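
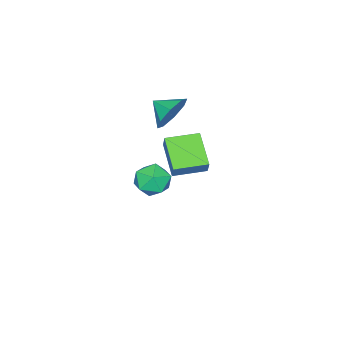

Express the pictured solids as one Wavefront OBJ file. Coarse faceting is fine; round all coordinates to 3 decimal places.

v -2.159 -2.858 -3.603
v -1.296 -2.594 -3.227
v -2.084 -4.226 -2.813
v -1.221 -3.962 -2.437
v -2.037 -3.498 -2.162
v -2.083 -2.653 -2.65
v -1.297 -4.167 -3.39
v -1.343 -3.322 -3.878
v -0.763 -3.403 -3.095
v -1.221 -2.99 -2.336
v -2.159 -3.83 -3.704
v -2.617 -3.417 -2.945
v -2.401 -2.839 1.327
v -1.806 -2.481 2.075
v -2.319 -3.861 1.753
v -2.564 -2.463 2.262
v -3.226 -2.666 1.901
v -3.405 -2.97 1.205
v -2.995 -3.197 0.58
v -2.238 -3.215 0.393
v -1.575 -3.012 0.753
v -1.396 -2.708 1.45
v 1.145 -0.541 2.503
v 1.423 -0.248 3.228
v -0.008 0.401 2.566
v 0.271 0.694 3.291
v 2.069 0.646 1.669
v 2.348 0.939 2.394
v 0.917 1.588 1.732
v 1.195 1.881 2.457
f 1 12 6
f 1 6 2
f 1 2 8
f 1 8 11
f 1 11 12
f 2 6 10
f 6 12 5
f 12 11 3
f 11 8 7
f 8 2 9
f 4 10 5
f 4 5 3
f 4 3 7
f 4 7 9
f 4 9 10
f 5 10 6
f 3 5 12
f 7 3 11
f 9 7 8
f 10 9 2
f 14 13 16
f 14 16 15
f 16 13 17
f 16 17 15
f 17 13 18
f 17 18 15
f 18 13 19
f 18 19 15
f 19 13 20
f 19 20 15
f 20 13 21
f 20 21 15
f 21 13 22
f 21 22 15
f 22 13 14
f 22 14 15
f 24 26 23
f 27 24 23
f 23 26 25
f 25 27 23
f 24 30 26
f 28 24 27
f 28 30 24
f 26 30 25
f 29 27 25
f 25 30 29
f 29 28 27
f 30 28 29



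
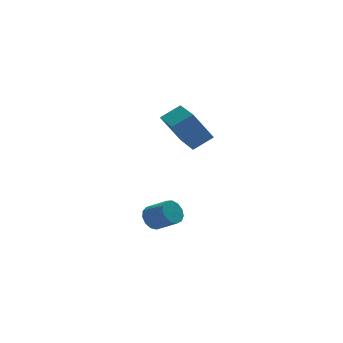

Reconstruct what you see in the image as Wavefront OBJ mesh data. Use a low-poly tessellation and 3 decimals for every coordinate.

v 3.58 1.374 0.791
v 2.569 1.481 2.396
v 3.572 3.27 0.661
v 2.562 3.376 2.266
v 4.638 1.424 1.454
v 3.628 1.53 3.059
v 4.631 3.319 1.324
v 3.62 3.426 2.929
v 0.19 -3.045 -1.203
v 0.541 -3.212 -1.773
v 1.241 -4.021 -1.107
v 0.89 -3.855 -0.537
v 0.731 -2.914 -1.611
v 1.431 -3.723 -0.945
v 0.749 -2.658 -1.319
v 1.449 -3.467 -0.653
v 0.59 -2.525 -0.99
v 1.289 -3.334 -0.324
v 0.303 -2.557 -0.729
v 1.003 -3.366 -0.063
v -0.019 -2.745 -0.618
v 0.681 -3.554 0.048
v -0.274 -3.028 -0.693
v 0.425 -3.837 -0.027
v -0.383 -3.316 -0.93
v 0.317 -4.125 -0.264
v -0.309 -3.519 -1.254
v 0.39 -4.328 -0.588
v -0.077 -3.571 -1.561
v 0.623 -4.38 -0.895
v 0.24 -3.457 -1.755
v 0.94 -4.266 -1.089
f 2 4 1
f 5 2 1
f 1 4 3
f 3 5 1
f 2 8 4
f 6 2 5
f 6 8 2
f 4 8 3
f 7 5 3
f 3 8 7
f 7 6 5
f 8 6 7
f 10 9 13
f 10 13 11
f 11 13 14
f 11 14 12
f 13 9 15
f 13 15 14
f 14 15 16
f 14 16 12
f 15 9 17
f 15 17 16
f 16 17 18
f 16 18 12
f 17 9 19
f 17 19 18
f 18 19 20
f 18 20 12
f 19 9 21
f 19 21 20
f 20 21 22
f 20 22 12
f 21 9 23
f 21 23 22
f 22 23 24
f 22 24 12
f 23 9 25
f 23 25 24
f 24 25 26
f 24 26 12
f 25 9 27
f 25 27 26
f 26 27 28
f 26 28 12
f 27 9 29
f 27 29 28
f 28 29 30
f 28 30 12
f 29 9 31
f 29 31 30
f 30 31 32
f 30 32 12
f 31 9 10
f 31 10 32
f 32 10 11
f 32 11 12



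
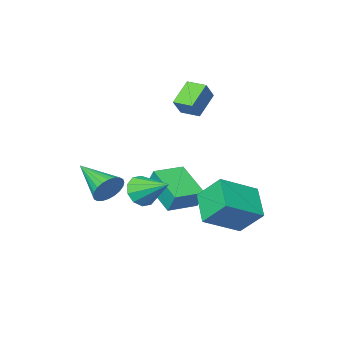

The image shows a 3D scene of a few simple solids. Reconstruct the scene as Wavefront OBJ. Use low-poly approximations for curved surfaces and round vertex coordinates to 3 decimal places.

v 1.567 -0.296 -1.216
v 1.812 -0.636 -0.511
v 1.073 1.076 -0.384
v 2.202 -0.378 -0.705
v 2.351 -0.089 -1.094
v 2.2 0.121 -1.529
v 1.807 0.172 -1.846
v 1.322 0.043 -1.922
v 0.931 -0.215 -1.728
v 0.783 -0.504 -1.339
v 0.934 -0.714 -0.904
v 1.327 -0.764 -0.587
v -2.023 3.415 -1.942
v -2.573 2.047 -1.115
v -0.3 3.28 -1.018
v -0.85 1.913 -0.191
v -1.47 2.487 -3.109
v -2.02 1.12 -2.282
v 0.253 2.353 -2.185
v -0.297 0.985 -1.358
v -1.702 -2.76 1.739
v -2.69 -3.259 2.597
v -2.148 -1.91 1.721
v -3.135 -2.409 2.579
v -1.145 -2.451 2.561
v -2.132 -2.95 3.419
v -1.59 -1.601 2.543
v -2.578 -2.1 3.401
v -1.858 -3.421 -2.627
v -1.945 -2.955 -1.667
v -1.89 -1.641 -3.493
v -1.977 -1.175 -2.534
v -0.343 -3.345 -2.526
v -0.43 -2.879 -1.567
v -0.375 -1.565 -3.393
v -0.462 -1.099 -2.433
v 2.592 -1.275 -1.276
v 3.031 -0.969 -0.681
v 2.948 -3.165 -0.564
v 2.747 -0.973 -0.552
v 2.44 -1.024 -0.532
v 2.155 -1.113 -0.626
v 1.938 -1.226 -0.819
v 1.82 -1.347 -1.081
v 1.819 -1.457 -1.373
v 1.937 -1.54 -1.65
v 2.154 -1.582 -1.871
v 2.437 -1.577 -2
v 2.745 -1.527 -2.02
v 3.029 -1.438 -1.926
v 3.247 -1.325 -1.733
v 3.365 -1.204 -1.471
v 3.365 -1.093 -1.179
v 3.248 -1.011 -0.902
f 2 1 4
f 2 4 3
f 4 1 5
f 4 5 3
f 5 1 6
f 5 6 3
f 6 1 7
f 6 7 3
f 7 1 8
f 7 8 3
f 8 1 9
f 8 9 3
f 9 1 10
f 9 10 3
f 10 1 11
f 10 11 3
f 11 1 12
f 11 12 3
f 12 1 2
f 12 2 3
f 14 16 13
f 17 14 13
f 13 16 15
f 15 17 13
f 14 20 16
f 18 14 17
f 18 20 14
f 16 20 15
f 19 17 15
f 15 20 19
f 19 18 17
f 20 18 19
f 22 24 21
f 25 22 21
f 21 24 23
f 23 25 21
f 22 28 24
f 26 22 25
f 26 28 22
f 24 28 23
f 27 25 23
f 23 28 27
f 27 26 25
f 28 26 27
f 30 32 29
f 33 30 29
f 29 32 31
f 31 33 29
f 30 36 32
f 34 30 33
f 34 36 30
f 32 36 31
f 35 33 31
f 31 36 35
f 35 34 33
f 36 34 35
f 38 37 40
f 38 40 39
f 40 37 41
f 40 41 39
f 41 37 42
f 41 42 39
f 42 37 43
f 42 43 39
f 43 37 44
f 43 44 39
f 44 37 45
f 44 45 39
f 45 37 46
f 45 46 39
f 46 37 47
f 46 47 39
f 47 37 48
f 47 48 39
f 48 37 49
f 48 49 39
f 49 37 50
f 49 50 39
f 50 37 51
f 50 51 39
f 51 37 52
f 51 52 39
f 52 37 53
f 52 53 39
f 53 37 54
f 53 54 39
f 54 37 38
f 54 38 39



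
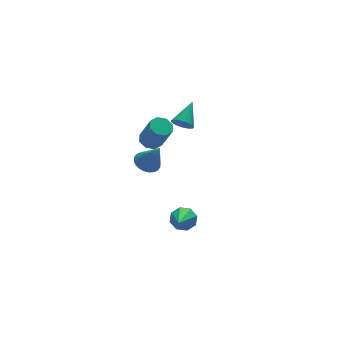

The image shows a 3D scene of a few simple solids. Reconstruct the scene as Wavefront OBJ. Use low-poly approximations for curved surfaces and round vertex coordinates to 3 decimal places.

v 1.062 -0.987 0.306
v 1.774 -1.116 0.042
v 1.498 -1.633 1.794
v 1.803 -0.838 0.154
v 1.718 -0.584 0.289
v 1.534 -0.39 0.427
v 1.278 -0.288 0.546
v 0.989 -0.292 0.629
v 0.712 -0.401 0.663
v 0.487 -0.6 0.642
v 0.351 -0.858 0.57
v 0.322 -1.135 0.458
v 0.407 -1.39 0.322
v 0.591 -1.583 0.185
v 0.847 -1.686 0.065
v 1.136 -1.682 -0.017
v 1.413 -1.572 -0.051
v 1.637 -1.373 -0.03
v 0.674 -2.278 3.198
v 1.324 -2.276 3.083
v 1.595 -3.001 4.608
v 0.946 -3.002 4.722
v 1.168 -1.854 3.311
v 1.439 -2.579 4.836
v 0.722 -1.68 3.473
v 0.993 -2.405 4.998
v 0.249 -1.856 3.474
v 0.52 -2.581 4.999
v 0.025 -2.279 3.312
v 0.296 -3.004 4.837
v 0.181 -2.701 3.084
v 0.452 -3.426 4.609
v 0.627 -2.875 2.922
v 0.898 -3.6 4.447
v 1.1 -2.699 2.921
v 1.371 -3.424 4.446
v 2.142 -3.142 -3.194
v 2.626 -3.011 -2.623
v 1.138 -4.598 -2.006
v 2.157 -2.668 -2.6
v 1.678 -2.603 -2.925
v 1.471 -2.854 -3.407
v 1.657 -3.274 -3.764
v 2.126 -3.616 -3.788
v 2.605 -3.681 -3.463
v 2.812 -3.43 -2.981
v 3.069 -1.11 2.804
v 3.558 -1.396 2.507
v 4.111 -0.21 3.656
v 3.51 -1.189 2.347
v 3.386 -0.968 2.266
v 3.206 -0.772 2.278
v 3.003 -0.634 2.381
v 2.811 -0.579 2.557
v 2.664 -0.615 2.776
v 2.587 -0.737 2.999
v 2.593 -0.923 3.189
v 2.681 -1.142 3.312
v 2.836 -1.355 3.347
v 3.032 -1.526 3.289
v 3.233 -1.625 3.146
v 3.407 -1.635 2.944
v 3.522 -1.554 2.718
f 2 1 4
f 2 4 3
f 4 1 5
f 4 5 3
f 5 1 6
f 5 6 3
f 6 1 7
f 6 7 3
f 7 1 8
f 7 8 3
f 8 1 9
f 8 9 3
f 9 1 10
f 9 10 3
f 10 1 11
f 10 11 3
f 11 1 12
f 11 12 3
f 12 1 13
f 12 13 3
f 13 1 14
f 13 14 3
f 14 1 15
f 14 15 3
f 15 1 16
f 15 16 3
f 16 1 17
f 16 17 3
f 17 1 18
f 17 18 3
f 18 1 2
f 18 2 3
f 20 19 23
f 20 23 21
f 21 23 24
f 21 24 22
f 23 19 25
f 23 25 24
f 24 25 26
f 24 26 22
f 25 19 27
f 25 27 26
f 26 27 28
f 26 28 22
f 27 19 29
f 27 29 28
f 28 29 30
f 28 30 22
f 29 19 31
f 29 31 30
f 30 31 32
f 30 32 22
f 31 19 33
f 31 33 32
f 32 33 34
f 32 34 22
f 33 19 35
f 33 35 34
f 34 35 36
f 34 36 22
f 35 19 20
f 35 20 36
f 36 20 21
f 36 21 22
f 38 37 40
f 38 40 39
f 40 37 41
f 40 41 39
f 41 37 42
f 41 42 39
f 42 37 43
f 42 43 39
f 43 37 44
f 43 44 39
f 44 37 45
f 44 45 39
f 45 37 46
f 45 46 39
f 46 37 38
f 46 38 39
f 48 47 50
f 48 50 49
f 50 47 51
f 50 51 49
f 51 47 52
f 51 52 49
f 52 47 53
f 52 53 49
f 53 47 54
f 53 54 49
f 54 47 55
f 54 55 49
f 55 47 56
f 55 56 49
f 56 47 57
f 56 57 49
f 57 47 58
f 57 58 49
f 58 47 59
f 58 59 49
f 59 47 60
f 59 60 49
f 60 47 61
f 60 61 49
f 61 47 62
f 61 62 49
f 62 47 63
f 62 63 49
f 63 47 48
f 63 48 49



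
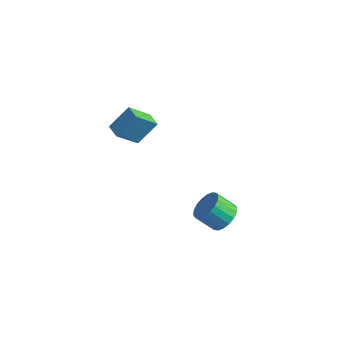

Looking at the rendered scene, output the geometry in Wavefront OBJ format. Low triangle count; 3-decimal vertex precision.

v -4.223 2.339 0.149
v -4.82 1.064 1.499
v -3.635 3.492 1.498
v -4.231 2.218 2.848
v -3.289 1.882 0.132
v -3.885 0.608 1.482
v -2.7 3.036 1.481
v -3.297 1.761 2.831
v 4.199 0.537 -1.271
v 4.764 -0.322 -1.209
v 3.806 -0.876 -0.166
v 3.241 -0.017 -0.229
v 4.953 -0.052 -0.891
v 3.996 -0.605 0.152
v 4.994 0.335 -0.648
v 4.036 -0.218 0.394
v 4.877 0.762 -0.529
v 3.919 0.209 0.513
v 4.625 1.144 -0.557
v 3.668 0.591 0.485
v 4.289 1.406 -0.727
v 3.332 0.853 0.316
v 3.935 1.496 -1.004
v 2.978 0.942 0.039
v 3.634 1.396 -1.334
v 2.676 0.842 -0.291
v 3.444 1.125 -1.652
v 2.487 0.572 -0.609
v 3.404 0.738 -1.894
v 2.446 0.185 -0.852
v 3.521 0.311 -2.013
v 2.563 -0.242 -0.971
v 3.772 -0.071 -1.985
v 2.815 -0.624 -0.943
v 4.108 -0.333 -1.816
v 3.151 -0.886 -0.773
v 4.462 -0.422 -1.539
v 3.505 -0.976 -0.496
f 2 4 1
f 5 2 1
f 1 4 3
f 3 5 1
f 2 8 4
f 6 2 5
f 6 8 2
f 4 8 3
f 7 5 3
f 3 8 7
f 7 6 5
f 8 6 7
f 10 9 13
f 10 13 11
f 11 13 14
f 11 14 12
f 13 9 15
f 13 15 14
f 14 15 16
f 14 16 12
f 15 9 17
f 15 17 16
f 16 17 18
f 16 18 12
f 17 9 19
f 17 19 18
f 18 19 20
f 18 20 12
f 19 9 21
f 19 21 20
f 20 21 22
f 20 22 12
f 21 9 23
f 21 23 22
f 22 23 24
f 22 24 12
f 23 9 25
f 23 25 24
f 24 25 26
f 24 26 12
f 25 9 27
f 25 27 26
f 26 27 28
f 26 28 12
f 27 9 29
f 27 29 28
f 28 29 30
f 28 30 12
f 29 9 31
f 29 31 30
f 30 31 32
f 30 32 12
f 31 9 33
f 31 33 32
f 32 33 34
f 32 34 12
f 33 9 35
f 33 35 34
f 34 35 36
f 34 36 12
f 35 9 37
f 35 37 36
f 36 37 38
f 36 38 12
f 37 9 10
f 37 10 38
f 38 10 11
f 38 11 12



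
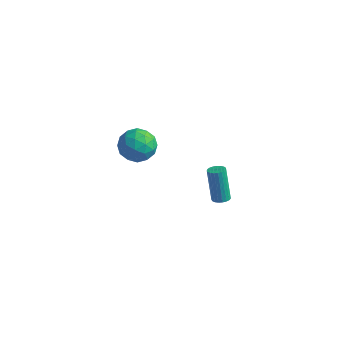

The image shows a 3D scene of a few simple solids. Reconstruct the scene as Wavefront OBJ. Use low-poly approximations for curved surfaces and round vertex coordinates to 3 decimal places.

v -0.65 2.262 -4.491
v -0.173 2.062 -4.302
v -0.794 2.498 -2.28
v -1.27 2.698 -2.469
v -0.123 2.283 -4.334
v -0.744 2.719 -2.312
v -0.164 2.5 -4.394
v -0.784 2.936 -2.371
v -0.288 2.676 -4.47
v -0.909 3.112 -2.447
v -0.476 2.781 -4.55
v -1.096 3.216 -2.527
v -0.693 2.795 -4.619
v -1.313 3.231 -2.597
v -0.903 2.718 -4.667
v -1.523 3.153 -2.644
v -1.069 2.562 -4.684
v -1.689 2.997 -2.662
v -1.162 2.353 -4.668
v -1.783 2.789 -2.646
v -1.167 2.13 -4.622
v -1.788 2.565 -2.599
v -1.083 1.929 -4.552
v -1.703 2.364 -2.53
v -0.923 1.785 -4.473
v -1.544 2.221 -2.45
v -0.717 1.725 -4.396
v -1.337 2.16 -2.373
v -0.498 1.757 -4.336
v -1.119 2.192 -2.313
v -0.306 1.876 -4.303
v -0.927 2.312 -2.28
v -2.651 -1.964 2.785
v -1.859 -2.262 3.527
v -3.701 -3.338 3.353
v -2.909 -3.636 4.095
v -3.482 -2.679 4.238
v -2.834 -1.829 3.887
v -2.726 -3.771 2.993
v -2.078 -2.921 2.642
v -1.906 -3.378 3.655
v -2.373 -2.704 4.425
v -3.187 -2.896 2.455
v -3.654 -2.222 3.225
v -2.163 -1.992 3.106
v -3.397 -3.608 3.774
v -3.734 -3.045 3.858
v -3.269 -3.22 4.294
v -2.736 -1.738 3.318
v -2.27 -1.913 3.754
v -3.224 -2.158 4.172
v -3.29 -3.687 3.126
v -2.824 -3.862 3.562
v -2.291 -2.38 2.586
v -1.826 -2.555 3.022
v -2.336 -3.442 2.708
v -1.725 -2.824 3.618
v -2.342 -3.632 3.952
v -2.235 -3.711 3.304
v -1.853 -3.211 3.098
v -2 -2.427 4.07
v -2.617 -3.235 4.404
v -2.954 -2.672 4.488
v -2.572 -2.173 4.282
v -2.027 -3.083 4.146
v -2.943 -2.365 2.476
v -3.56 -3.173 2.81
v -2.988 -3.427 2.598
v -2.606 -2.928 2.392
v -3.218 -1.968 2.928
v -3.835 -2.776 3.262
v -3.707 -2.389 3.782
v -3.325 -1.889 3.576
v -3.533 -2.517 2.734
f 2 1 5
f 2 5 3
f 3 5 6
f 3 6 4
f 5 1 7
f 5 7 6
f 6 7 8
f 6 8 4
f 7 1 9
f 7 9 8
f 8 9 10
f 8 10 4
f 9 1 11
f 9 11 10
f 10 11 12
f 10 12 4
f 11 1 13
f 11 13 12
f 12 13 14
f 12 14 4
f 13 1 15
f 13 15 14
f 14 15 16
f 14 16 4
f 15 1 17
f 15 17 16
f 16 17 18
f 16 18 4
f 17 1 19
f 17 19 18
f 18 19 20
f 18 20 4
f 19 1 21
f 19 21 20
f 20 21 22
f 20 22 4
f 21 1 23
f 21 23 22
f 22 23 24
f 22 24 4
f 23 1 25
f 23 25 24
f 24 25 26
f 24 26 4
f 25 1 27
f 25 27 26
f 26 27 28
f 26 28 4
f 27 1 29
f 27 29 28
f 28 29 30
f 28 30 4
f 29 1 31
f 29 31 30
f 30 31 32
f 30 32 4
f 31 1 2
f 31 2 32
f 32 2 3
f 32 3 4
f 33 70 49
f 70 44 73
f 49 73 38
f 70 73 49
f 33 49 45
f 49 38 50
f 45 50 34
f 49 50 45
f 33 45 54
f 45 34 55
f 54 55 40
f 45 55 54
f 33 54 66
f 54 40 69
f 66 69 43
f 54 69 66
f 33 66 70
f 66 43 74
f 70 74 44
f 66 74 70
f 34 50 61
f 50 38 64
f 61 64 42
f 50 64 61
f 38 73 51
f 73 44 72
f 51 72 37
f 73 72 51
f 44 74 71
f 74 43 67
f 71 67 35
f 74 67 71
f 43 69 68
f 69 40 56
f 68 56 39
f 69 56 68
f 40 55 60
f 55 34 57
f 60 57 41
f 55 57 60
f 36 62 48
f 62 42 63
f 48 63 37
f 62 63 48
f 36 48 46
f 48 37 47
f 46 47 35
f 48 47 46
f 36 46 53
f 46 35 52
f 53 52 39
f 46 52 53
f 36 53 58
f 53 39 59
f 58 59 41
f 53 59 58
f 36 58 62
f 58 41 65
f 62 65 42
f 58 65 62
f 37 63 51
f 63 42 64
f 51 64 38
f 63 64 51
f 35 47 71
f 47 37 72
f 71 72 44
f 47 72 71
f 39 52 68
f 52 35 67
f 68 67 43
f 52 67 68
f 41 59 60
f 59 39 56
f 60 56 40
f 59 56 60
f 42 65 61
f 65 41 57
f 61 57 34
f 65 57 61



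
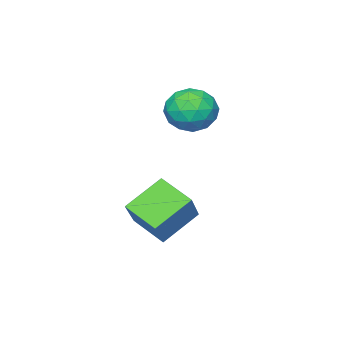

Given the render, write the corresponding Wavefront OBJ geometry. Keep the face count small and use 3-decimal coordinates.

v -1.008 -1.683 -0.825
v -0.899 -2.826 -0.258
v -2.227 -1.368 0.044
v -2.118 -2.51 0.611
v 0.058 -0.97 0.409
v 0.167 -2.112 0.976
v -1.161 -0.654 1.278
v -1.052 -1.797 1.845
v -4.256 -2.656 3.952
v -3.605 -2.416 3.34
v -4.135 -4.084 3.52
v -3.484 -3.844 2.908
v -3.304 -3.804 3.815
v -3.379 -2.921 4.082
v -4.361 -3.579 2.778
v -4.436 -2.696 3.045
v -3.67 -2.987 2.615
v -3.017 -3.125 3.255
v -4.723 -3.375 3.605
v -4.07 -3.513 4.245
v -3.941 -2.41 3.684
v -3.799 -4.09 3.176
v -3.694 -4.066 3.709
v -3.311 -3.925 3.349
v -3.808 -2.707 4.12
v -3.425 -2.566 3.76
v -3.249 -3.382 4.039
v -4.315 -3.934 3.1
v -3.932 -3.793 2.74
v -4.429 -2.575 3.511
v -4.046 -2.434 3.151
v -4.491 -3.118 2.821
v -3.596 -2.605 2.898
v -3.526 -3.444 2.644
v -4.041 -3.289 2.568
v -4.085 -2.77 2.725
v -3.212 -2.686 3.274
v -3.142 -3.526 3.02
v -3.036 -3.502 3.553
v -3.08 -2.983 3.71
v -3.251 -3.022 2.848
v -4.598 -2.974 3.84
v -4.528 -3.814 3.586
v -4.66 -3.517 3.15
v -4.704 -2.998 3.307
v -4.214 -3.056 4.216
v -4.144 -3.895 3.962
v -3.655 -3.73 4.135
v -3.699 -3.211 4.292
v -4.489 -3.478 4.012
f 2 4 1
f 5 2 1
f 1 4 3
f 3 5 1
f 2 8 4
f 6 2 5
f 6 8 2
f 4 8 3
f 7 5 3
f 3 8 7
f 7 6 5
f 8 6 7
f 9 46 25
f 46 20 49
f 25 49 14
f 46 49 25
f 9 25 21
f 25 14 26
f 21 26 10
f 25 26 21
f 9 21 30
f 21 10 31
f 30 31 16
f 21 31 30
f 9 30 42
f 30 16 45
f 42 45 19
f 30 45 42
f 9 42 46
f 42 19 50
f 46 50 20
f 42 50 46
f 10 26 37
f 26 14 40
f 37 40 18
f 26 40 37
f 14 49 27
f 49 20 48
f 27 48 13
f 49 48 27
f 20 50 47
f 50 19 43
f 47 43 11
f 50 43 47
f 19 45 44
f 45 16 32
f 44 32 15
f 45 32 44
f 16 31 36
f 31 10 33
f 36 33 17
f 31 33 36
f 12 38 24
f 38 18 39
f 24 39 13
f 38 39 24
f 12 24 22
f 24 13 23
f 22 23 11
f 24 23 22
f 12 22 29
f 22 11 28
f 29 28 15
f 22 28 29
f 12 29 34
f 29 15 35
f 34 35 17
f 29 35 34
f 12 34 38
f 34 17 41
f 38 41 18
f 34 41 38
f 13 39 27
f 39 18 40
f 27 40 14
f 39 40 27
f 11 23 47
f 23 13 48
f 47 48 20
f 23 48 47
f 15 28 44
f 28 11 43
f 44 43 19
f 28 43 44
f 17 35 36
f 35 15 32
f 36 32 16
f 35 32 36
f 18 41 37
f 41 17 33
f 37 33 10
f 41 33 37



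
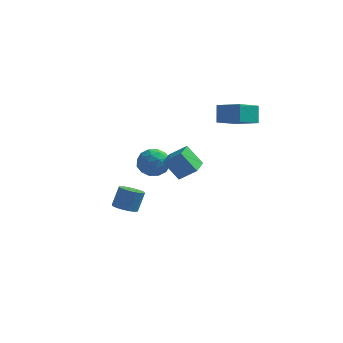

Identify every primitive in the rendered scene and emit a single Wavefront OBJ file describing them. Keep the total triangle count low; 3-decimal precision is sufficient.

v -2.062 1.264 -4.521
v -1.523 1.625 -4.785
v -1.279 2.097 -3.643
v -1.818 1.736 -3.379
v -1.809 1.846 -4.816
v -1.564 2.318 -3.674
v -2.162 1.912 -4.768
v -1.918 2.384 -3.625
v -2.488 1.803 -4.653
v -2.244 2.276 -3.511
v -2.7 1.551 -4.503
v -2.456 2.023 -3.361
v -2.742 1.221 -4.358
v -2.497 1.694 -3.216
v -2.601 0.903 -4.257
v -2.357 1.375 -3.115
v -2.316 0.682 -4.226
v -2.071 1.154 -3.084
v -1.962 0.616 -4.275
v -1.718 1.088 -3.132
v -1.636 0.724 -4.389
v -1.392 1.197 -3.247
v -1.424 0.977 -4.539
v -1.18 1.449 -3.397
v -1.383 1.306 -4.684
v -1.138 1.779 -3.542
v -1.773 3.409 -2.009
v -1.06 3.404 -2.63
v -0.98 2.476 -1.09
v -0.267 2.471 -1.711
v -0.466 3.259 -1.226
v -0.956 3.835 -1.794
v -1.084 2.045 -1.926
v -1.574 2.621 -2.494
v -0.633 2.561 -2.579
v -0.252 3.311 -2.146
v -1.788 2.569 -1.574
v -1.407 3.319 -1.141
v -1.486 3.489 -2.4
v -0.554 2.391 -1.32
v -0.671 2.854 -1.035
v -0.252 2.852 -1.4
v -1.426 3.742 -1.909
v -1.006 3.739 -2.274
v -0.657 3.654 -1.449
v -1.034 2.141 -1.446
v -0.614 2.138 -1.811
v -1.788 3.028 -2.32
v -1.369 3.026 -2.685
v -1.383 2.226 -2.271
v -0.816 2.99 -2.735
v -0.35 2.441 -2.195
v -0.83 2.191 -2.321
v -1.118 2.53 -2.655
v -0.592 3.431 -2.481
v -0.125 2.882 -1.941
v -0.243 3.345 -1.656
v -0.531 3.684 -1.99
v -0.341 2.935 -2.451
v -1.915 2.998 -1.779
v -1.448 2.449 -1.239
v -1.509 2.196 -1.73
v -1.797 2.535 -2.064
v -1.69 3.439 -1.525
v -1.224 2.89 -0.985
v -0.922 3.35 -1.065
v -1.21 3.689 -1.399
v -1.699 2.945 -1.269
v 2.06 -3.099 0.37
v 1.252 -3.066 1.414
v 2.03 -1.911 0.309
v 1.223 -1.878 1.353
v 2.937 -3.042 1.047
v 2.13 -3.009 2.091
v 2.908 -1.854 0.986
v 2.1 -1.821 2.03
v 2.663 1.62 2.143
v 2.525 2.138 3.103
v 3.301 2.919 1.534
v 3.163 3.437 2.494
v 3.957 1.183 2.566
v 3.819 1.701 3.526
v 4.595 2.482 1.957
v 4.457 3 2.917
f 2 1 5
f 2 5 3
f 3 5 6
f 3 6 4
f 5 1 7
f 5 7 6
f 6 7 8
f 6 8 4
f 7 1 9
f 7 9 8
f 8 9 10
f 8 10 4
f 9 1 11
f 9 11 10
f 10 11 12
f 10 12 4
f 11 1 13
f 11 13 12
f 12 13 14
f 12 14 4
f 13 1 15
f 13 15 14
f 14 15 16
f 14 16 4
f 15 1 17
f 15 17 16
f 16 17 18
f 16 18 4
f 17 1 19
f 17 19 18
f 18 19 20
f 18 20 4
f 19 1 21
f 19 21 20
f 20 21 22
f 20 22 4
f 21 1 23
f 21 23 22
f 22 23 24
f 22 24 4
f 23 1 25
f 23 25 24
f 24 25 26
f 24 26 4
f 25 1 2
f 25 2 26
f 26 2 3
f 26 3 4
f 27 64 43
f 64 38 67
f 43 67 32
f 64 67 43
f 27 43 39
f 43 32 44
f 39 44 28
f 43 44 39
f 27 39 48
f 39 28 49
f 48 49 34
f 39 49 48
f 27 48 60
f 48 34 63
f 60 63 37
f 48 63 60
f 27 60 64
f 60 37 68
f 64 68 38
f 60 68 64
f 28 44 55
f 44 32 58
f 55 58 36
f 44 58 55
f 32 67 45
f 67 38 66
f 45 66 31
f 67 66 45
f 38 68 65
f 68 37 61
f 65 61 29
f 68 61 65
f 37 63 62
f 63 34 50
f 62 50 33
f 63 50 62
f 34 49 54
f 49 28 51
f 54 51 35
f 49 51 54
f 30 56 42
f 56 36 57
f 42 57 31
f 56 57 42
f 30 42 40
f 42 31 41
f 40 41 29
f 42 41 40
f 30 40 47
f 40 29 46
f 47 46 33
f 40 46 47
f 30 47 52
f 47 33 53
f 52 53 35
f 47 53 52
f 30 52 56
f 52 35 59
f 56 59 36
f 52 59 56
f 31 57 45
f 57 36 58
f 45 58 32
f 57 58 45
f 29 41 65
f 41 31 66
f 65 66 38
f 41 66 65
f 33 46 62
f 46 29 61
f 62 61 37
f 46 61 62
f 35 53 54
f 53 33 50
f 54 50 34
f 53 50 54
f 36 59 55
f 59 35 51
f 55 51 28
f 59 51 55
f 70 72 69
f 73 70 69
f 69 72 71
f 71 73 69
f 70 76 72
f 74 70 73
f 74 76 70
f 72 76 71
f 75 73 71
f 71 76 75
f 75 74 73
f 76 74 75
f 78 80 77
f 81 78 77
f 77 80 79
f 79 81 77
f 78 84 80
f 82 78 81
f 82 84 78
f 80 84 79
f 83 81 79
f 79 84 83
f 83 82 81
f 84 82 83



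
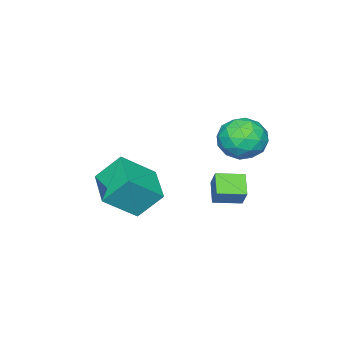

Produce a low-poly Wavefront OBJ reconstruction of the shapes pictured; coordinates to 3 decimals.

v 1.788 -3.204 -4.437
v 1.115 -2.204 -3.086
v 3.164 -1.669 -4.888
v 2.491 -0.669 -3.537
v 3.229 -4.091 -3.063
v 2.556 -3.091 -1.712
v 4.605 -2.556 -3.514
v 3.932 -1.556 -2.163
v -0.223 3.049 0.726
v 0.78 3.456 0.119
v 0.52 1.184 0.701
v 1.523 1.591 0.094
v 1.34 1.916 1.278
v 0.88 3.068 1.293
v 0.42 1.572 -0.473
v -0.04 2.724 -0.458
v 1.177 2.543 -0.622
v 1.745 2.756 0.46
v -0.445 1.884 0.36
v 0.123 2.097 1.442
v 0.213 3.416 0.424
v 1.087 1.224 0.396
v 0.979 1.414 1.091
v 1.568 1.654 0.735
v 0.272 3.188 1.115
v 0.862 3.427 0.758
v 1.191 2.522 1.439
v 0.438 1.213 0.062
v 1.028 1.452 -0.295
v -0.268 2.986 0.085
v 0.321 3.226 -0.271
v 0.109 2.118 -0.619
v 1.036 3.119 -0.368
v 1.473 2.023 -0.382
v 0.824 2.012 -0.716
v 0.554 2.689 -0.707
v 1.37 3.244 0.268
v 1.807 2.148 0.254
v 1.699 2.338 0.95
v 1.429 3.016 0.959
v 1.604 2.708 -0.167
v -0.507 2.492 0.566
v -0.07 1.396 0.552
v -0.129 1.624 -0.139
v -0.399 2.302 -0.13
v -0.173 2.617 1.202
v 0.264 1.521 1.188
v 0.746 1.951 1.527
v 0.476 2.628 1.536
v -0.304 1.932 0.987
v 1.843 1.547 -3.445
v 1.037 0.876 -2.747
v 0.889 2.533 -3.598
v 0.083 1.862 -2.9
v 2.237 2.078 -2.48
v 1.431 1.407 -1.782
v 1.283 3.064 -2.633
v 0.477 2.393 -1.935
f 2 4 1
f 5 2 1
f 1 4 3
f 3 5 1
f 2 8 4
f 6 2 5
f 6 8 2
f 4 8 3
f 7 5 3
f 3 8 7
f 7 6 5
f 8 6 7
f 9 46 25
f 46 20 49
f 25 49 14
f 46 49 25
f 9 25 21
f 25 14 26
f 21 26 10
f 25 26 21
f 9 21 30
f 21 10 31
f 30 31 16
f 21 31 30
f 9 30 42
f 30 16 45
f 42 45 19
f 30 45 42
f 9 42 46
f 42 19 50
f 46 50 20
f 42 50 46
f 10 26 37
f 26 14 40
f 37 40 18
f 26 40 37
f 14 49 27
f 49 20 48
f 27 48 13
f 49 48 27
f 20 50 47
f 50 19 43
f 47 43 11
f 50 43 47
f 19 45 44
f 45 16 32
f 44 32 15
f 45 32 44
f 16 31 36
f 31 10 33
f 36 33 17
f 31 33 36
f 12 38 24
f 38 18 39
f 24 39 13
f 38 39 24
f 12 24 22
f 24 13 23
f 22 23 11
f 24 23 22
f 12 22 29
f 22 11 28
f 29 28 15
f 22 28 29
f 12 29 34
f 29 15 35
f 34 35 17
f 29 35 34
f 12 34 38
f 34 17 41
f 38 41 18
f 34 41 38
f 13 39 27
f 39 18 40
f 27 40 14
f 39 40 27
f 11 23 47
f 23 13 48
f 47 48 20
f 23 48 47
f 15 28 44
f 28 11 43
f 44 43 19
f 28 43 44
f 17 35 36
f 35 15 32
f 36 32 16
f 35 32 36
f 18 41 37
f 41 17 33
f 37 33 10
f 41 33 37
f 52 54 51
f 55 52 51
f 51 54 53
f 53 55 51
f 52 58 54
f 56 52 55
f 56 58 52
f 54 58 53
f 57 55 53
f 53 58 57
f 57 56 55
f 58 56 57



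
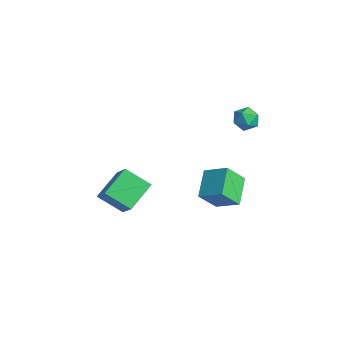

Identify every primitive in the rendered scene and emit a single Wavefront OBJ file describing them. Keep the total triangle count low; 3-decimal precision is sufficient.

v -0.141 4.289 3.148
v 0.423 3.847 3.645
v -0.643 3.073 2.635
v -0.079 2.631 3.132
v -0.742 3.061 3.502
v -0.432 3.813 3.819
v 0.212 3.107 2.461
v 0.522 3.859 2.778
v 0.641 3.116 3.221
v 0.052 3.088 3.864
v -0.272 3.832 2.416
v -0.861 3.804 3.059
v -1.258 -3.848 -2.856
v -2.407 -4.872 -1.885
v -1.905 -2.2 -1.884
v -3.054 -3.224 -0.913
v 0.274 -4.136 -1.347
v -0.875 -5.16 -0.376
v -0.373 -2.488 -0.375
v -1.522 -3.512 0.596
v -2.063 1.919 -2.109
v -0.823 2.729 -1.338
v -1.98 3.069 -3.451
v -0.74 3.879 -2.68
v -0.74 0.761 -3.02
v 0.5 1.571 -2.249
v -0.657 1.911 -4.362
v 0.583 2.721 -3.591
f 1 12 6
f 1 6 2
f 1 2 8
f 1 8 11
f 1 11 12
f 2 6 10
f 6 12 5
f 12 11 3
f 11 8 7
f 8 2 9
f 4 10 5
f 4 5 3
f 4 3 7
f 4 7 9
f 4 9 10
f 5 10 6
f 3 5 12
f 7 3 11
f 9 7 8
f 10 9 2
f 14 16 13
f 17 14 13
f 13 16 15
f 15 17 13
f 14 20 16
f 18 14 17
f 18 20 14
f 16 20 15
f 19 17 15
f 15 20 19
f 19 18 17
f 20 18 19
f 22 24 21
f 25 22 21
f 21 24 23
f 23 25 21
f 22 28 24
f 26 22 25
f 26 28 22
f 24 28 23
f 27 25 23
f 23 28 27
f 27 26 25
f 28 26 27



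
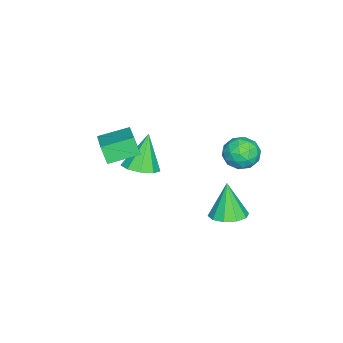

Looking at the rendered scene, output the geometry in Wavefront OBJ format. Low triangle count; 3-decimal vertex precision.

v 1.946 -3.376 -1.044
v 1.728 -3.785 -0.114
v 1.123 -2.049 -0.653
v 0.904 -2.458 0.277
v 3.696 -2.522 -0.257
v 3.477 -2.931 0.673
v 2.872 -1.195 0.134
v 2.654 -1.604 1.064
v 0.621 -2.051 -2.798
v 1.439 -2.41 -2.395
v -0.241 -1.929 -0.942
v 1.471 -1.741 -2.424
v 1.106 -1.217 -2.628
v 0.514 -1.084 -2.912
v -0.029 -1.403 -3.142
v -0.268 -2.026 -3.212
v -0.091 -2.66 -3.088
v 0.419 -3.01 -2.828
v 1.023 -2.911 -2.555
v 1.322 3.889 0.808
v 1.87 3.909 0.024
v 0.87 2.451 0.456
v 1.418 2.471 -0.328
v 1.824 2.449 0.538
v 2.103 3.338 0.756
v 0.637 3.022 -0.276
v 0.916 3.911 -0.058
v 1.446 3.373 -0.646
v 2.18 3.02 -0.143
v 0.56 3.34 0.623
v 1.294 2.987 1.126
v 1.636 4.025 0.447
v 1.104 2.335 0.033
v 1.343 2.322 0.542
v 1.665 2.334 0.081
v 1.773 3.69 0.877
v 2.094 3.702 0.416
v 2.067 2.844 0.718
v 0.646 2.658 0.064
v 0.967 2.67 -0.397
v 1.075 4.026 0.399
v 1.397 4.038 -0.062
v 0.673 3.516 -0.238
v 1.709 3.722 -0.408
v 1.443 2.877 -0.615
v 0.984 3.201 -0.584
v 1.148 3.723 -0.456
v 2.14 3.514 -0.112
v 1.874 2.669 -0.319
v 2.113 2.656 0.19
v 2.277 3.179 0.318
v 1.891 3.199 -0.506
v 0.866 3.691 0.799
v 0.6 2.846 0.592
v 0.463 3.181 0.162
v 0.627 3.704 0.29
v 1.297 3.483 1.095
v 1.031 2.638 0.888
v 1.592 2.637 0.936
v 1.756 3.159 1.064
v 0.849 3.161 0.986
v 2.391 2.923 -3.506
v 3.315 2.994 -3.257
v 1.909 2.677 -1.654
v 3.079 3.539 -3.246
v 2.581 3.848 -3.334
v 2.01 3.804 -3.488
v 1.584 3.423 -3.65
v 1.466 2.852 -3.756
v 1.702 2.307 -3.767
v 2.2 1.998 -3.679
v 2.772 2.042 -3.524
v 3.197 2.422 -3.363
f 2 4 1
f 5 2 1
f 1 4 3
f 3 5 1
f 2 8 4
f 6 2 5
f 6 8 2
f 4 8 3
f 7 5 3
f 3 8 7
f 7 6 5
f 8 6 7
f 10 9 12
f 10 12 11
f 12 9 13
f 12 13 11
f 13 9 14
f 13 14 11
f 14 9 15
f 14 15 11
f 15 9 16
f 15 16 11
f 16 9 17
f 16 17 11
f 17 9 18
f 17 18 11
f 18 9 19
f 18 19 11
f 19 9 10
f 19 10 11
f 20 57 36
f 57 31 60
f 36 60 25
f 57 60 36
f 20 36 32
f 36 25 37
f 32 37 21
f 36 37 32
f 20 32 41
f 32 21 42
f 41 42 27
f 32 42 41
f 20 41 53
f 41 27 56
f 53 56 30
f 41 56 53
f 20 53 57
f 53 30 61
f 57 61 31
f 53 61 57
f 21 37 48
f 37 25 51
f 48 51 29
f 37 51 48
f 25 60 38
f 60 31 59
f 38 59 24
f 60 59 38
f 31 61 58
f 61 30 54
f 58 54 22
f 61 54 58
f 30 56 55
f 56 27 43
f 55 43 26
f 56 43 55
f 27 42 47
f 42 21 44
f 47 44 28
f 42 44 47
f 23 49 35
f 49 29 50
f 35 50 24
f 49 50 35
f 23 35 33
f 35 24 34
f 33 34 22
f 35 34 33
f 23 33 40
f 33 22 39
f 40 39 26
f 33 39 40
f 23 40 45
f 40 26 46
f 45 46 28
f 40 46 45
f 23 45 49
f 45 28 52
f 49 52 29
f 45 52 49
f 24 50 38
f 50 29 51
f 38 51 25
f 50 51 38
f 22 34 58
f 34 24 59
f 58 59 31
f 34 59 58
f 26 39 55
f 39 22 54
f 55 54 30
f 39 54 55
f 28 46 47
f 46 26 43
f 47 43 27
f 46 43 47
f 29 52 48
f 52 28 44
f 48 44 21
f 52 44 48
f 63 62 65
f 63 65 64
f 65 62 66
f 65 66 64
f 66 62 67
f 66 67 64
f 67 62 68
f 67 68 64
f 68 62 69
f 68 69 64
f 69 62 70
f 69 70 64
f 70 62 71
f 70 71 64
f 71 62 72
f 71 72 64
f 72 62 73
f 72 73 64
f 73 62 63
f 73 63 64



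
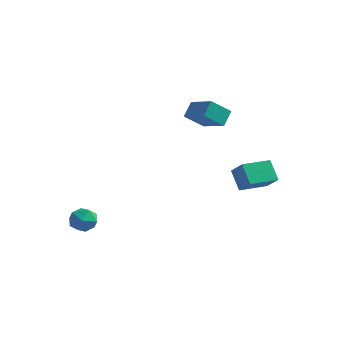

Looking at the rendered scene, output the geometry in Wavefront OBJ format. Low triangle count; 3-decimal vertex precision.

v 1.134 3.786 -0.937
v 1.922 3.345 -0.146
v 1.963 5.104 -1.029
v 2.751 4.664 -0.238
v 1.809 3.296 -1.882
v 2.597 2.856 -1.091
v 2.638 4.615 -1.974
v 3.426 4.174 -1.183
v 0.134 2.889 2.867
v 0.155 3.592 3.55
v -1.238 3.471 2.311
v -1.216 4.174 2.994
v 0.796 3.666 2.046
v 0.818 4.369 2.729
v -0.575 4.248 1.49
v -0.554 4.951 2.173
v -4.377 -1.945 -2.845
v -3.937 -1.334 -3.077
v -3.323 -2.566 -2.483
v -2.883 -1.955 -2.715
v -3.353 -1.885 -2.086
v -4.005 -1.502 -2.31
v -3.255 -2.398 -3.25
v -3.907 -2.015 -3.474
v -3.243 -1.614 -3.328
v -3.304 -1.297 -2.608
v -3.956 -2.603 -2.952
v -4.017 -2.286 -2.232
f 2 4 1
f 5 2 1
f 1 4 3
f 3 5 1
f 2 8 4
f 6 2 5
f 6 8 2
f 4 8 3
f 7 5 3
f 3 8 7
f 7 6 5
f 8 6 7
f 10 12 9
f 13 10 9
f 9 12 11
f 11 13 9
f 10 16 12
f 14 10 13
f 14 16 10
f 12 16 11
f 15 13 11
f 11 16 15
f 15 14 13
f 16 14 15
f 17 28 22
f 17 22 18
f 17 18 24
f 17 24 27
f 17 27 28
f 18 22 26
f 22 28 21
f 28 27 19
f 27 24 23
f 24 18 25
f 20 26 21
f 20 21 19
f 20 19 23
f 20 23 25
f 20 25 26
f 21 26 22
f 19 21 28
f 23 19 27
f 25 23 24
f 26 25 18



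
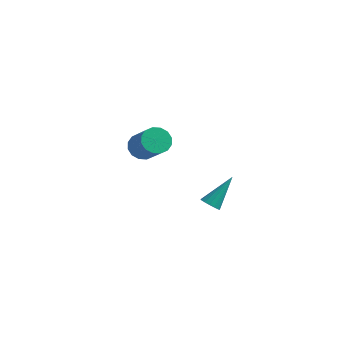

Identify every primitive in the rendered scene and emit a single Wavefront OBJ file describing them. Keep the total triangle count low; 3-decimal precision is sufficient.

v -0.367 -3.218 1.667
v 0.033 -3.562 1.092
v 1.207 -4.346 2.379
v 0.807 -4.002 2.953
v 0.214 -3.204 1.146
v 1.387 -3.989 2.432
v 0.238 -2.851 1.339
v 1.412 -3.635 2.625
v 0.101 -2.595 1.62
v 1.274 -3.38 2.906
v -0.162 -2.507 1.913
v 1.012 -3.291 3.2
v -0.479 -2.609 2.141
v 0.694 -3.393 3.427
v -0.767 -2.874 2.241
v 0.407 -3.658 3.528
v -0.947 -3.231 2.188
v 0.226 -4.016 3.474
v -0.972 -3.585 1.995
v 0.202 -4.369 3.281
v -0.834 -3.84 1.714
v 0.339 -4.625 3
v -0.572 -3.929 1.42
v 0.602 -4.713 2.707
v -0.254 -3.827 1.193
v 0.919 -4.611 2.479
v 1.478 0.268 -4.195
v 1.897 -0.084 -4.035
v 2.042 1.592 -2.765
v 2.017 0.088 -4.242
v 1.993 0.309 -4.437
v 1.83 0.518 -4.567
v 1.573 0.661 -4.597
v 1.291 0.697 -4.52
v 1.059 0.619 -4.356
v 0.939 0.447 -4.149
v 0.963 0.226 -3.954
v 1.125 0.017 -3.824
v 1.382 -0.125 -3.794
v 1.665 -0.162 -3.871
f 2 1 5
f 2 5 3
f 3 5 6
f 3 6 4
f 5 1 7
f 5 7 6
f 6 7 8
f 6 8 4
f 7 1 9
f 7 9 8
f 8 9 10
f 8 10 4
f 9 1 11
f 9 11 10
f 10 11 12
f 10 12 4
f 11 1 13
f 11 13 12
f 12 13 14
f 12 14 4
f 13 1 15
f 13 15 14
f 14 15 16
f 14 16 4
f 15 1 17
f 15 17 16
f 16 17 18
f 16 18 4
f 17 1 19
f 17 19 18
f 18 19 20
f 18 20 4
f 19 1 21
f 19 21 20
f 20 21 22
f 20 22 4
f 21 1 23
f 21 23 22
f 22 23 24
f 22 24 4
f 23 1 25
f 23 25 24
f 24 25 26
f 24 26 4
f 25 1 2
f 25 2 26
f 26 2 3
f 26 3 4
f 28 27 30
f 28 30 29
f 30 27 31
f 30 31 29
f 31 27 32
f 31 32 29
f 32 27 33
f 32 33 29
f 33 27 34
f 33 34 29
f 34 27 35
f 34 35 29
f 35 27 36
f 35 36 29
f 36 27 37
f 36 37 29
f 37 27 38
f 37 38 29
f 38 27 39
f 38 39 29
f 39 27 40
f 39 40 29
f 40 27 28
f 40 28 29



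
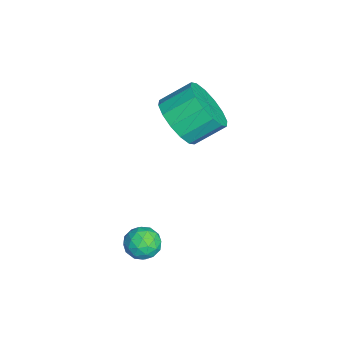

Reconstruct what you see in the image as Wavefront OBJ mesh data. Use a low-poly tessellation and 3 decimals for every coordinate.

v 2.108 -3.206 -1.473
v 2.562 -2.71 -1.346
v 2.798 -3.65 -2.214
v 3.252 -3.154 -2.087
v 3.121 -3.627 -1.611
v 2.694 -3.353 -1.153
v 2.666 -3.007 -2.407
v 2.239 -2.733 -1.949
v 2.907 -2.588 -1.923
v 3.188 -2.971 -1.432
v 2.172 -3.389 -2.128
v 2.453 -3.772 -1.637
v 2.274 -2.919 -1.345
v 3.086 -3.441 -2.215
v 3.009 -3.719 -1.936
v 3.275 -3.428 -1.861
v 2.352 -3.297 -1.231
v 2.619 -3.005 -1.157
v 2.947 -3.544 -1.313
v 2.741 -3.355 -2.403
v 3.008 -3.063 -2.329
v 2.085 -2.932 -1.699
v 2.351 -2.641 -1.624
v 2.413 -2.816 -2.247
v 2.744 -2.556 -1.609
v 3.15 -2.817 -2.045
v 2.805 -2.731 -2.233
v 2.554 -2.569 -1.963
v 2.909 -2.781 -1.321
v 3.315 -3.042 -1.756
v 3.237 -3.32 -1.476
v 2.987 -3.159 -1.207
v 3.112 -2.709 -1.66
v 2.045 -3.318 -1.804
v 2.451 -3.579 -2.239
v 2.373 -3.201 -2.353
v 2.123 -3.04 -2.084
v 2.21 -3.543 -1.515
v 2.616 -3.804 -1.951
v 2.806 -3.791 -1.597
v 2.555 -3.629 -1.327
v 2.248 -3.651 -1.9
v -1.001 -2.045 1.28
v -0.529 -2.523 2.112
v -0.768 -1.434 2.873
v -1.239 -0.955 2.04
v -0.122 -2.253 1.853
v -0.36 -1.163 2.614
v 0.051 -1.926 1.44
v -0.188 -0.837 2.201
v -0.059 -1.632 0.984
v -0.297 -0.543 1.745
v -0.421 -1.448 0.607
v -0.659 -0.359 1.368
v -0.938 -1.424 0.41
v -1.177 -0.334 1.171
v -1.472 -1.566 0.447
v -1.711 -0.477 1.208
v -1.88 -1.837 0.706
v -2.118 -0.747 1.467
v -2.052 -2.163 1.119
v -2.291 -1.074 1.88
v -1.943 -2.457 1.575
v -2.181 -1.368 2.336
v -1.581 -2.641 1.952
v -1.819 -1.552 2.713
v -1.063 -2.666 2.149
v -1.302 -1.576 2.91
f 1 38 17
f 38 12 41
f 17 41 6
f 38 41 17
f 1 17 13
f 17 6 18
f 13 18 2
f 17 18 13
f 1 13 22
f 13 2 23
f 22 23 8
f 13 23 22
f 1 22 34
f 22 8 37
f 34 37 11
f 22 37 34
f 1 34 38
f 34 11 42
f 38 42 12
f 34 42 38
f 2 18 29
f 18 6 32
f 29 32 10
f 18 32 29
f 6 41 19
f 41 12 40
f 19 40 5
f 41 40 19
f 12 42 39
f 42 11 35
f 39 35 3
f 42 35 39
f 11 37 36
f 37 8 24
f 36 24 7
f 37 24 36
f 8 23 28
f 23 2 25
f 28 25 9
f 23 25 28
f 4 30 16
f 30 10 31
f 16 31 5
f 30 31 16
f 4 16 14
f 16 5 15
f 14 15 3
f 16 15 14
f 4 14 21
f 14 3 20
f 21 20 7
f 14 20 21
f 4 21 26
f 21 7 27
f 26 27 9
f 21 27 26
f 4 26 30
f 26 9 33
f 30 33 10
f 26 33 30
f 5 31 19
f 31 10 32
f 19 32 6
f 31 32 19
f 3 15 39
f 15 5 40
f 39 40 12
f 15 40 39
f 7 20 36
f 20 3 35
f 36 35 11
f 20 35 36
f 9 27 28
f 27 7 24
f 28 24 8
f 27 24 28
f 10 33 29
f 33 9 25
f 29 25 2
f 33 25 29
f 44 43 47
f 44 47 45
f 45 47 48
f 45 48 46
f 47 43 49
f 47 49 48
f 48 49 50
f 48 50 46
f 49 43 51
f 49 51 50
f 50 51 52
f 50 52 46
f 51 43 53
f 51 53 52
f 52 53 54
f 52 54 46
f 53 43 55
f 53 55 54
f 54 55 56
f 54 56 46
f 55 43 57
f 55 57 56
f 56 57 58
f 56 58 46
f 57 43 59
f 57 59 58
f 58 59 60
f 58 60 46
f 59 43 61
f 59 61 60
f 60 61 62
f 60 62 46
f 61 43 63
f 61 63 62
f 62 63 64
f 62 64 46
f 63 43 65
f 63 65 64
f 64 65 66
f 64 66 46
f 65 43 67
f 65 67 66
f 66 67 68
f 66 68 46
f 67 43 44
f 67 44 68
f 68 44 45
f 68 45 46



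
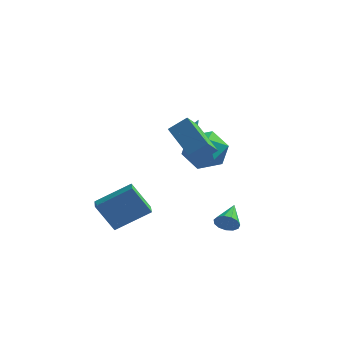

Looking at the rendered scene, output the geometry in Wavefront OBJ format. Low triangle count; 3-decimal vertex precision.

v 0.134 2.936 0.942
v 0.566 3.095 0.68
v 0.586 3.604 2.098
v 0.36 3.307 0.639
v 0.082 3.401 0.693
v -0.18 3.348 0.827
v -0.342 3.163 0.997
v -0.353 2.907 1.149
v -0.21 2.66 1.236
v 0.043 2.5 1.229
v 0.324 2.479 1.131
v 0.545 2.603 0.973
v 0.635 2.833 0.805
v 2.145 1.736 1.36
v 2.709 0.777 1.909
v 0.471 0.643 1.171
v 1.035 -0.316 1.72
v 0.758 0.699 2.377
v 1.793 1.375 2.494
v 1.387 0.045 0.586
v 2.422 0.721 0.703
v 2.241 -0.268 1.43
v 1.852 0.136 2.537
v 1.328 1.284 0.543
v 0.939 1.688 1.65
v 3.552 -3.36 -0.956
v 3.807 -3.172 -1.489
v 3.608 -2.04 -0.464
v 3.461 -3.142 -1.53
v 3.144 -3.181 -1.388
v 2.957 -3.277 -1.11
v 2.958 -3.399 -0.782
v 3.148 -3.509 -0.51
v 3.466 -3.572 -0.38
v 3.811 -3.567 -0.433
v 4.074 -3.496 -0.652
v 4.171 -3.382 -0.967
v 4.072 -3.261 -1.28
v -3.153 -1.614 -1.686
v -1.532 -0.893 -0.64
v -3.451 -0.668 -1.878
v -1.83 0.053 -0.831
v -2.21 -1.613 -3.149
v -0.589 -0.892 -2.102
v -2.508 -0.667 -3.34
v -0.887 0.054 -2.294
v 0.68 -0.862 3.121
v 0.382 -1.603 3.863
v 1.496 -0.52 3.79
v 1.199 -1.261 4.532
v 1.981 -2.259 2.248
v 1.684 -3 2.99
v 2.798 -1.917 2.917
v 2.5 -2.658 3.659
f 2 1 4
f 2 4 3
f 4 1 5
f 4 5 3
f 5 1 6
f 5 6 3
f 6 1 7
f 6 7 3
f 7 1 8
f 7 8 3
f 8 1 9
f 8 9 3
f 9 1 10
f 9 10 3
f 10 1 11
f 10 11 3
f 11 1 12
f 11 12 3
f 12 1 13
f 12 13 3
f 13 1 2
f 13 2 3
f 14 25 19
f 14 19 15
f 14 15 21
f 14 21 24
f 14 24 25
f 15 19 23
f 19 25 18
f 25 24 16
f 24 21 20
f 21 15 22
f 17 23 18
f 17 18 16
f 17 16 20
f 17 20 22
f 17 22 23
f 18 23 19
f 16 18 25
f 20 16 24
f 22 20 21
f 23 22 15
f 27 26 29
f 27 29 28
f 29 26 30
f 29 30 28
f 30 26 31
f 30 31 28
f 31 26 32
f 31 32 28
f 32 26 33
f 32 33 28
f 33 26 34
f 33 34 28
f 34 26 35
f 34 35 28
f 35 26 36
f 35 36 28
f 36 26 37
f 36 37 28
f 37 26 38
f 37 38 28
f 38 26 27
f 38 27 28
f 40 42 39
f 43 40 39
f 39 42 41
f 41 43 39
f 40 46 42
f 44 40 43
f 44 46 40
f 42 46 41
f 45 43 41
f 41 46 45
f 45 44 43
f 46 44 45
f 48 50 47
f 51 48 47
f 47 50 49
f 49 51 47
f 48 54 50
f 52 48 51
f 52 54 48
f 50 54 49
f 53 51 49
f 49 54 53
f 53 52 51
f 54 52 53



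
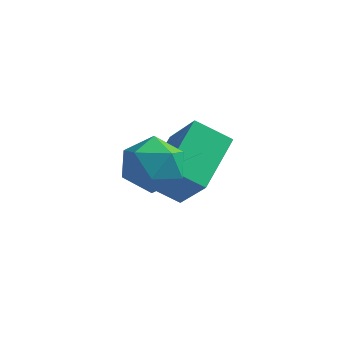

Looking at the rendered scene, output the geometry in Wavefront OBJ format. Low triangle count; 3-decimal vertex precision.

v 2.693 -0.68 -5.124
v 1.544 -0.903 -4.395
v 2.859 1.321 -4.251
v 1.71 1.099 -3.522
v 3.75 -1.399 -3.678
v 2.601 -1.621 -2.949
v 3.916 0.603 -2.805
v 2.767 0.38 -2.076
v 2.432 -2.185 -1.212
v 3.244 -1.952 -1.857
v 1.916 -3.408 -2.303
v 2.728 -3.175 -2.948
v 2.911 -3.631 -2.006
v 3.23 -2.875 -1.332
v 1.93 -2.485 -2.828
v 2.249 -1.729 -2.154
v 2.933 -2.138 -2.855
v 3.54 -2.846 -2.347
v 1.62 -2.514 -1.813
v 2.227 -3.222 -1.305
f 2 4 1
f 5 2 1
f 1 4 3
f 3 5 1
f 2 8 4
f 6 2 5
f 6 8 2
f 4 8 3
f 7 5 3
f 3 8 7
f 7 6 5
f 8 6 7
f 9 20 14
f 9 14 10
f 9 10 16
f 9 16 19
f 9 19 20
f 10 14 18
f 14 20 13
f 20 19 11
f 19 16 15
f 16 10 17
f 12 18 13
f 12 13 11
f 12 11 15
f 12 15 17
f 12 17 18
f 13 18 14
f 11 13 20
f 15 11 19
f 17 15 16
f 18 17 10



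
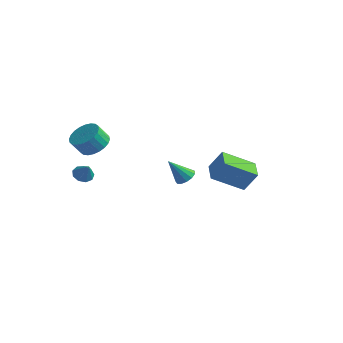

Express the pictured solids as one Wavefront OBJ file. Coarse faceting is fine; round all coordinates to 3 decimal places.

v -0.866 3.978 -3.552
v -0.293 3.751 -3.345
v -1.574 3.362 -2.268
v -0.329 4.087 -3.203
v -0.535 4.388 -3.172
v -0.846 4.559 -3.261
v -1.164 4.546 -3.443
v -1.387 4.352 -3.659
v -1.445 4.04 -3.841
v -1.319 3.708 -3.931
v -1.049 3.462 -3.901
v -0.722 3.38 -3.76
v -0.44 3.488 -3.552
v 3.689 2.374 -1.411
v 2.416 1.204 -0.406
v 4.319 2.671 -0.267
v 3.046 1.501 0.738
v 4.454 1.399 -1.578
v 3.181 0.229 -0.573
v 5.084 1.696 -0.434
v 3.811 0.526 0.571
v -2.374 -3.136 -0.435
v -1.989 -3.432 -0.77
v -1.826 -3.364 0.395
v -1.876 -3.046 -0.739
v -1.996 -2.702 -0.565
v -2.293 -2.561 -0.331
v -2.628 -2.69 -0.145
v -2.844 -3.027 -0.095
v -2.839 -3.416 -0.204
v -2.618 -3.674 -0.421
v -2.282 -3.68 -0.645
v -1.848 -2.796 1.741
v -1.153 -3.351 1.701
v -1.477 -3.819 2.559
v -2.172 -3.264 2.599
v -1.022 -3.092 1.891
v -1.346 -3.56 2.75
v -1.017 -2.788 2.059
v -1.341 -3.256 2.918
v -1.138 -2.485 2.178
v -1.462 -2.953 3.037
v -1.367 -2.23 2.231
v -1.691 -2.698 3.089
v -1.67 -2.06 2.209
v -1.994 -2.528 3.067
v -1.999 -2.003 2.116
v -2.323 -2.471 2.974
v -2.306 -2.067 1.965
v -2.63 -2.535 2.824
v -2.543 -2.241 1.781
v -2.867 -2.709 2.639
v -2.674 -2.5 1.59
v -2.998 -2.968 2.449
v -2.679 -2.804 1.422
v -3.003 -3.272 2.281
v -2.558 -3.107 1.303
v -2.882 -3.575 2.162
v -2.329 -3.362 1.251
v -2.653 -3.83 2.109
v -2.026 -3.532 1.273
v -2.35 -4 2.131
v -1.697 -3.589 1.366
v -2.021 -4.057 2.224
v -1.39 -3.525 1.516
v -1.714 -3.993 2.375
f 2 1 4
f 2 4 3
f 4 1 5
f 4 5 3
f 5 1 6
f 5 6 3
f 6 1 7
f 6 7 3
f 7 1 8
f 7 8 3
f 8 1 9
f 8 9 3
f 9 1 10
f 9 10 3
f 10 1 11
f 10 11 3
f 11 1 12
f 11 12 3
f 12 1 13
f 12 13 3
f 13 1 2
f 13 2 3
f 15 17 14
f 18 15 14
f 14 17 16
f 16 18 14
f 15 21 17
f 19 15 18
f 19 21 15
f 17 21 16
f 20 18 16
f 16 21 20
f 20 19 18
f 21 19 20
f 23 22 25
f 23 25 24
f 25 22 26
f 25 26 24
f 26 22 27
f 26 27 24
f 27 22 28
f 27 28 24
f 28 22 29
f 28 29 24
f 29 22 30
f 29 30 24
f 30 22 31
f 30 31 24
f 31 22 32
f 31 32 24
f 32 22 23
f 32 23 24
f 34 33 37
f 34 37 35
f 35 37 38
f 35 38 36
f 37 33 39
f 37 39 38
f 38 39 40
f 38 40 36
f 39 33 41
f 39 41 40
f 40 41 42
f 40 42 36
f 41 33 43
f 41 43 42
f 42 43 44
f 42 44 36
f 43 33 45
f 43 45 44
f 44 45 46
f 44 46 36
f 45 33 47
f 45 47 46
f 46 47 48
f 46 48 36
f 47 33 49
f 47 49 48
f 48 49 50
f 48 50 36
f 49 33 51
f 49 51 50
f 50 51 52
f 50 52 36
f 51 33 53
f 51 53 52
f 52 53 54
f 52 54 36
f 53 33 55
f 53 55 54
f 54 55 56
f 54 56 36
f 55 33 57
f 55 57 56
f 56 57 58
f 56 58 36
f 57 33 59
f 57 59 58
f 58 59 60
f 58 60 36
f 59 33 61
f 59 61 60
f 60 61 62
f 60 62 36
f 61 33 63
f 61 63 62
f 62 63 64
f 62 64 36
f 63 33 65
f 63 65 64
f 64 65 66
f 64 66 36
f 65 33 34
f 65 34 66
f 66 34 35
f 66 35 36



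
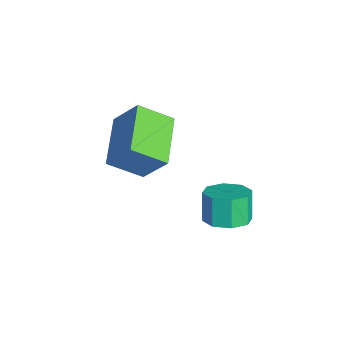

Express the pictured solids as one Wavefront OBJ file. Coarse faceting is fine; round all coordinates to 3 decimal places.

v -0.183 -1.02 0.462
v 0.519 -1.052 0.777
v 0.085 -0.972 1.752
v -0.617 -0.94 1.438
v 0.351 -0.5 0.657
v -0.083 -0.42 1.632
v -0.13 -0.253 0.423
v -0.564 -0.173 1.398
v -0.642 -0.455 0.212
v -1.076 -0.375 1.187
v -0.885 -0.988 0.148
v -1.319 -0.908 1.123
v -0.717 -1.54 0.268
v -1.151 -1.46 1.243
v -0.236 -1.787 0.502
v -0.67 -1.707 1.477
v 0.276 -1.585 0.713
v -0.158 -1.505 1.688
v -2.768 -3.154 0.419
v -2.906 -4.305 1.204
v -4.534 -2.611 0.905
v -4.672 -3.762 1.691
v -2.248 -2.458 1.529
v -2.386 -3.609 2.315
v -4.014 -1.915 2.016
v -4.152 -3.066 2.801
f 2 1 5
f 2 5 3
f 3 5 6
f 3 6 4
f 5 1 7
f 5 7 6
f 6 7 8
f 6 8 4
f 7 1 9
f 7 9 8
f 8 9 10
f 8 10 4
f 9 1 11
f 9 11 10
f 10 11 12
f 10 12 4
f 11 1 13
f 11 13 12
f 12 13 14
f 12 14 4
f 13 1 15
f 13 15 14
f 14 15 16
f 14 16 4
f 15 1 17
f 15 17 16
f 16 17 18
f 16 18 4
f 17 1 2
f 17 2 18
f 18 2 3
f 18 3 4
f 20 22 19
f 23 20 19
f 19 22 21
f 21 23 19
f 20 26 22
f 24 20 23
f 24 26 20
f 22 26 21
f 25 23 21
f 21 26 25
f 25 24 23
f 26 24 25



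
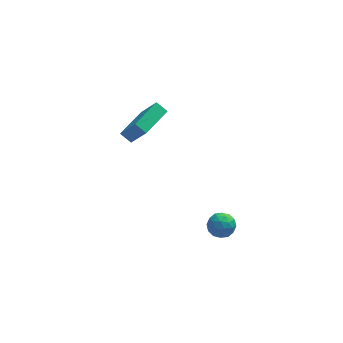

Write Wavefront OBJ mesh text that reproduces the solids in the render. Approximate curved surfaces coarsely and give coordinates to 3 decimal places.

v -3.511 2.517 0.817
v -4.065 2.895 1.271
v -2.26 4.117 1.012
v -2.814 4.495 1.466
v -2.746 1.725 2.414
v -3.3 2.103 2.868
v -1.495 3.325 2.609
v -2.049 3.703 3.063
v 0.132 -3.043 -0.274
v 0.858 -2.805 -0.508
v 0.522 -4.275 -0.312
v 1.248 -4.037 -0.546
v 0.997 -3.881 0.196
v 0.756 -3.119 0.22
v 0.624 -3.961 -1.04
v 0.383 -3.199 -1.016
v 1.162 -3.373 -0.982
v 1.393 -3.323 -0.218
v -0.013 -3.757 -0.602
v 0.218 -3.707 0.162
v 0.461 -2.816 -0.387
v 0.919 -4.264 -0.433
v 0.772 -4.172 0.004
v 1.199 -4.033 -0.134
v 0.401 -3 0.04
v 0.827 -2.861 -0.098
v 0.909 -3.493 0.316
v 0.553 -4.219 -0.722
v 0.979 -4.08 -0.86
v 0.181 -3.047 -0.686
v 0.608 -2.908 -0.824
v 0.471 -3.587 -1.136
v 1.066 -3.01 -0.804
v 1.296 -3.734 -0.826
v 0.929 -3.689 -1.116
v 0.787 -3.241 -1.102
v 1.202 -2.981 -0.355
v 1.431 -3.705 -0.377
v 1.284 -3.613 0.059
v 1.142 -3.165 0.073
v 1.381 -3.314 -0.633
v -0.051 -3.375 -0.443
v 0.178 -4.099 -0.465
v 0.238 -3.915 -0.893
v 0.096 -3.467 -0.879
v 0.084 -3.346 0.006
v 0.314 -4.07 -0.016
v 0.593 -3.839 0.282
v 0.451 -3.391 0.296
v -0.001 -3.766 -0.187
f 2 4 1
f 5 2 1
f 1 4 3
f 3 5 1
f 2 8 4
f 6 2 5
f 6 8 2
f 4 8 3
f 7 5 3
f 3 8 7
f 7 6 5
f 8 6 7
f 9 46 25
f 46 20 49
f 25 49 14
f 46 49 25
f 9 25 21
f 25 14 26
f 21 26 10
f 25 26 21
f 9 21 30
f 21 10 31
f 30 31 16
f 21 31 30
f 9 30 42
f 30 16 45
f 42 45 19
f 30 45 42
f 9 42 46
f 42 19 50
f 46 50 20
f 42 50 46
f 10 26 37
f 26 14 40
f 37 40 18
f 26 40 37
f 14 49 27
f 49 20 48
f 27 48 13
f 49 48 27
f 20 50 47
f 50 19 43
f 47 43 11
f 50 43 47
f 19 45 44
f 45 16 32
f 44 32 15
f 45 32 44
f 16 31 36
f 31 10 33
f 36 33 17
f 31 33 36
f 12 38 24
f 38 18 39
f 24 39 13
f 38 39 24
f 12 24 22
f 24 13 23
f 22 23 11
f 24 23 22
f 12 22 29
f 22 11 28
f 29 28 15
f 22 28 29
f 12 29 34
f 29 15 35
f 34 35 17
f 29 35 34
f 12 34 38
f 34 17 41
f 38 41 18
f 34 41 38
f 13 39 27
f 39 18 40
f 27 40 14
f 39 40 27
f 11 23 47
f 23 13 48
f 47 48 20
f 23 48 47
f 15 28 44
f 28 11 43
f 44 43 19
f 28 43 44
f 17 35 36
f 35 15 32
f 36 32 16
f 35 32 36
f 18 41 37
f 41 17 33
f 37 33 10
f 41 33 37



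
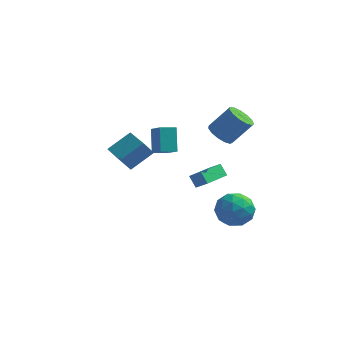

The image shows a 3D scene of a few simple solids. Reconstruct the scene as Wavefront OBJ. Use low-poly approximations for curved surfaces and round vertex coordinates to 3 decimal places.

v 1.771 -4.037 1.038
v 1.31 -3.732 1.711
v 2.449 -2.182 0.663
v 1.988 -1.878 1.335
v 2.472 -4.182 1.585
v 2.011 -3.878 2.257
v 3.15 -2.328 1.209
v 2.689 -2.023 1.882
v 1.749 1.801 1.883
v 2.281 2.309 1.299
v 3.424 2.807 2.772
v 2.891 2.299 3.357
v 1.906 2.636 1.48
v 3.048 3.133 2.954
v 1.48 2.697 1.789
v 2.622 3.195 3.263
v 1.14 2.474 2.128
v 2.282 2.971 3.602
v 0.993 2.037 2.389
v 2.135 2.535 3.863
v 1.086 1.526 2.49
v 2.228 2.023 3.964
v 1.39 1.101 2.398
v 2.532 1.599 3.872
v 1.807 0.9 2.142
v 2.95 1.397 3.616
v 2.206 0.984 1.804
v 3.349 1.481 3.278
v 2.46 1.328 1.492
v 3.603 1.825 2.965
v 2.488 1.822 1.303
v 3.631 2.319 2.777
v -1.835 -0.27 0.982
v -2.152 0.699 2.393
v -0.991 0.288 0.789
v -1.307 1.257 2.199
v -1.053 -1.177 1.781
v -1.369 -0.208 3.191
v -0.208 -0.619 1.587
v -0.525 0.35 2.998
v -5.191 1.798 -0.509
v -4.066 2.847 0.501
v -4.647 2.081 -1.41
v -3.522 3.13 -0.4
v -3.878 0.13 -0.24
v -2.753 1.179 0.77
v -3.334 0.413 -1.141
v -2.209 1.462 -0.131
v 2.554 -0.416 -1.985
v 3.253 -0.11 -2.991
v 3.487 -2.23 -1.889
v 4.186 -1.924 -2.895
v 4.369 -1.332 -1.795
v 3.792 -0.211 -1.855
v 2.948 -2.129 -3.025
v 2.371 -1.008 -3.085
v 3.496 -1.169 -3.633
v 4.374 -0.676 -2.873
v 2.366 -1.664 -2.007
v 3.244 -1.171 -1.247
v 2.822 -0.104 -2.496
v 3.918 -2.236 -2.384
v 4.026 -1.888 -1.737
v 4.437 -1.708 -2.328
v 3.139 -0.164 -1.829
v 3.549 0.016 -2.42
v 4.206 -0.702 -1.717
v 3.191 -2.356 -2.46
v 3.601 -2.176 -3.051
v 2.303 -0.632 -2.552
v 2.714 -0.452 -3.143
v 2.534 -1.638 -3.163
v 3.375 -0.546 -3.465
v 3.923 -1.612 -3.409
v 3.196 -1.733 -3.485
v 2.857 -1.074 -3.52
v 3.891 -0.257 -3.018
v 4.44 -1.323 -2.962
v 4.548 -0.975 -2.316
v 4.209 -0.316 -2.351
v 4.034 -0.879 -3.396
v 2.3 -1.017 -1.918
v 2.849 -2.083 -1.862
v 2.531 -2.024 -2.529
v 2.192 -1.365 -2.564
v 2.817 -0.728 -1.471
v 3.365 -1.794 -1.415
v 3.883 -1.266 -1.36
v 3.544 -0.607 -1.395
v 2.706 -1.461 -1.484
f 2 4 1
f 5 2 1
f 1 4 3
f 3 5 1
f 2 8 4
f 6 2 5
f 6 8 2
f 4 8 3
f 7 5 3
f 3 8 7
f 7 6 5
f 8 6 7
f 10 9 13
f 10 13 11
f 11 13 14
f 11 14 12
f 13 9 15
f 13 15 14
f 14 15 16
f 14 16 12
f 15 9 17
f 15 17 16
f 16 17 18
f 16 18 12
f 17 9 19
f 17 19 18
f 18 19 20
f 18 20 12
f 19 9 21
f 19 21 20
f 20 21 22
f 20 22 12
f 21 9 23
f 21 23 22
f 22 23 24
f 22 24 12
f 23 9 25
f 23 25 24
f 24 25 26
f 24 26 12
f 25 9 27
f 25 27 26
f 26 27 28
f 26 28 12
f 27 9 29
f 27 29 28
f 28 29 30
f 28 30 12
f 29 9 31
f 29 31 30
f 30 31 32
f 30 32 12
f 31 9 10
f 31 10 32
f 32 10 11
f 32 11 12
f 34 36 33
f 37 34 33
f 33 36 35
f 35 37 33
f 34 40 36
f 38 34 37
f 38 40 34
f 36 40 35
f 39 37 35
f 35 40 39
f 39 38 37
f 40 38 39
f 42 44 41
f 45 42 41
f 41 44 43
f 43 45 41
f 42 48 44
f 46 42 45
f 46 48 42
f 44 48 43
f 47 45 43
f 43 48 47
f 47 46 45
f 48 46 47
f 49 86 65
f 86 60 89
f 65 89 54
f 86 89 65
f 49 65 61
f 65 54 66
f 61 66 50
f 65 66 61
f 49 61 70
f 61 50 71
f 70 71 56
f 61 71 70
f 49 70 82
f 70 56 85
f 82 85 59
f 70 85 82
f 49 82 86
f 82 59 90
f 86 90 60
f 82 90 86
f 50 66 77
f 66 54 80
f 77 80 58
f 66 80 77
f 54 89 67
f 89 60 88
f 67 88 53
f 89 88 67
f 60 90 87
f 90 59 83
f 87 83 51
f 90 83 87
f 59 85 84
f 85 56 72
f 84 72 55
f 85 72 84
f 56 71 76
f 71 50 73
f 76 73 57
f 71 73 76
f 52 78 64
f 78 58 79
f 64 79 53
f 78 79 64
f 52 64 62
f 64 53 63
f 62 63 51
f 64 63 62
f 52 62 69
f 62 51 68
f 69 68 55
f 62 68 69
f 52 69 74
f 69 55 75
f 74 75 57
f 69 75 74
f 52 74 78
f 74 57 81
f 78 81 58
f 74 81 78
f 53 79 67
f 79 58 80
f 67 80 54
f 79 80 67
f 51 63 87
f 63 53 88
f 87 88 60
f 63 88 87
f 55 68 84
f 68 51 83
f 84 83 59
f 68 83 84
f 57 75 76
f 75 55 72
f 76 72 56
f 75 72 76
f 58 81 77
f 81 57 73
f 77 73 50
f 81 73 77



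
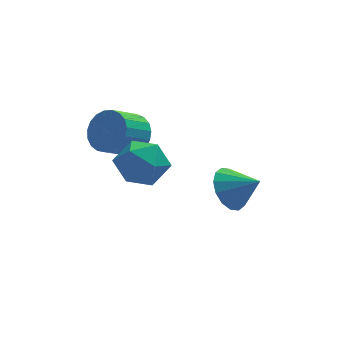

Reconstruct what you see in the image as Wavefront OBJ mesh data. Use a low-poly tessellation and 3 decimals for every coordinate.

v 1.347 -0.425 -3.445
v 1.811 -0.598 -4.196
v 2.233 -0.955 -2.775
v 1.958 -0.179 -4.058
v 1.941 0.175 -3.755
v 1.766 0.368 -3.37
v 1.478 0.349 -3.004
v 1.155 0.122 -2.756
v 0.883 -0.251 -2.693
v 0.736 -0.671 -2.831
v 0.753 -1.025 -3.134
v 0.929 -1.218 -3.52
v 1.217 -1.199 -3.885
v 1.54 -0.972 -4.133
v -1.724 0.956 -1.375
v -1.152 0.782 -0.756
v -2.025 0.23 -0.106
v -2.596 0.404 -0.725
v -1.278 1.101 -0.654
v -2.15 0.549 -0.004
v -1.48 1.394 -0.677
v -2.353 0.843 -0.026
v -1.725 1.612 -0.82
v -2.597 1.061 -0.169
v -1.969 1.717 -1.059
v -2.842 1.165 -0.409
v -2.171 1.69 -1.353
v -3.044 1.138 -0.703
v -2.296 1.536 -1.651
v -3.168 0.984 -1
v -2.321 1.282 -1.901
v -3.194 0.73 -1.25
v -2.244 0.971 -2.06
v -3.116 0.419 -1.41
v -2.076 0.658 -2.101
v -2.949 0.106 -1.451
v -1.848 0.396 -2.016
v -2.72 -0.156 -1.366
v -1.598 0.231 -1.821
v -2.47 -0.321 -1.17
v -1.369 0.192 -1.548
v -2.242 -0.36 -0.898
v -1.203 0.284 -1.246
v -2.075 -0.268 -0.595
v -1.126 0.493 -0.966
v -1.998 -0.059 -0.315
v -2.089 -1.312 -0.978
v -1.214 -1.401 -0.55
v -2.386 -2.839 -0.69
v -1.511 -2.928 -0.262
v -2.213 -2.398 0.166
v -2.029 -1.454 -0.012
v -1.571 -2.786 -1.228
v -1.387 -1.842 -1.406
v -0.894 -2.312 -0.704
v -1.291 -2.073 0.157
v -2.309 -2.167 -1.397
v -2.706 -1.928 -0.536
f 2 1 4
f 2 4 3
f 4 1 5
f 4 5 3
f 5 1 6
f 5 6 3
f 6 1 7
f 6 7 3
f 7 1 8
f 7 8 3
f 8 1 9
f 8 9 3
f 9 1 10
f 9 10 3
f 10 1 11
f 10 11 3
f 11 1 12
f 11 12 3
f 12 1 13
f 12 13 3
f 13 1 14
f 13 14 3
f 14 1 2
f 14 2 3
f 16 15 19
f 16 19 17
f 17 19 20
f 17 20 18
f 19 15 21
f 19 21 20
f 20 21 22
f 20 22 18
f 21 15 23
f 21 23 22
f 22 23 24
f 22 24 18
f 23 15 25
f 23 25 24
f 24 25 26
f 24 26 18
f 25 15 27
f 25 27 26
f 26 27 28
f 26 28 18
f 27 15 29
f 27 29 28
f 28 29 30
f 28 30 18
f 29 15 31
f 29 31 30
f 30 31 32
f 30 32 18
f 31 15 33
f 31 33 32
f 32 33 34
f 32 34 18
f 33 15 35
f 33 35 34
f 34 35 36
f 34 36 18
f 35 15 37
f 35 37 36
f 36 37 38
f 36 38 18
f 37 15 39
f 37 39 38
f 38 39 40
f 38 40 18
f 39 15 41
f 39 41 40
f 40 41 42
f 40 42 18
f 41 15 43
f 41 43 42
f 42 43 44
f 42 44 18
f 43 15 45
f 43 45 44
f 44 45 46
f 44 46 18
f 45 15 16
f 45 16 46
f 46 16 17
f 46 17 18
f 47 58 52
f 47 52 48
f 47 48 54
f 47 54 57
f 47 57 58
f 48 52 56
f 52 58 51
f 58 57 49
f 57 54 53
f 54 48 55
f 50 56 51
f 50 51 49
f 50 49 53
f 50 53 55
f 50 55 56
f 51 56 52
f 49 51 58
f 53 49 57
f 55 53 54
f 56 55 48



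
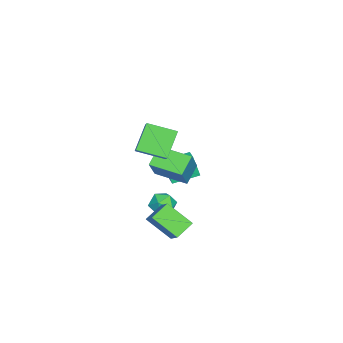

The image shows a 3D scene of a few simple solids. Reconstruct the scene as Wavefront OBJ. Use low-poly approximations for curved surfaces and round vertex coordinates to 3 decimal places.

v 0.663 2.236 -0.762
v 1.283 2.635 -0.377
v 1.497 1.905 -1.763
v 2.117 2.304 -1.378
v 1.811 1.602 -1.056
v 1.296 1.806 -0.437
v 1.484 2.734 -1.703
v 0.969 2.938 -1.084
v 1.79 2.942 -0.959
v 1.992 2.243 -0.559
v 0.788 2.297 -1.581
v 0.99 1.598 -1.181
v -2.824 0.992 -0.415
v -1.633 1.073 1.177
v -2.619 2.905 -0.666
v -1.428 2.986 0.926
v -1.752 0.774 -1.206
v -0.561 0.855 0.386
v -1.547 2.687 -1.457
v -0.356 2.768 0.135
v -0.344 0.753 3.722
v 0.982 1.293 4.83
v -0.608 2.356 3.257
v 0.717 2.896 4.365
v 0.843 0.564 2.395
v 2.168 1.104 3.503
v 0.578 2.167 1.93
v 1.904 2.707 3.038
v 2.61 3.954 -1.423
v 2.446 2.537 -0.342
v 3.592 4.624 -0.396
v 3.427 3.207 0.685
v 3.533 3.433 -1.965
v 3.368 2.016 -0.884
v 4.514 4.103 -0.938
v 4.35 2.686 0.143
v -3.4 1.053 -2.713
v -3.455 0.618 -1.331
v -4.268 2.39 -2.327
v -4.323 1.955 -0.945
v -2.697 1.465 -2.555
v -2.752 1.03 -1.173
v -3.565 2.802 -2.169
v -3.62 2.367 -0.787
f 1 12 6
f 1 6 2
f 1 2 8
f 1 8 11
f 1 11 12
f 2 6 10
f 6 12 5
f 12 11 3
f 11 8 7
f 8 2 9
f 4 10 5
f 4 5 3
f 4 3 7
f 4 7 9
f 4 9 10
f 5 10 6
f 3 5 12
f 7 3 11
f 9 7 8
f 10 9 2
f 14 16 13
f 17 14 13
f 13 16 15
f 15 17 13
f 14 20 16
f 18 14 17
f 18 20 14
f 16 20 15
f 19 17 15
f 15 20 19
f 19 18 17
f 20 18 19
f 22 24 21
f 25 22 21
f 21 24 23
f 23 25 21
f 22 28 24
f 26 22 25
f 26 28 22
f 24 28 23
f 27 25 23
f 23 28 27
f 27 26 25
f 28 26 27
f 30 32 29
f 33 30 29
f 29 32 31
f 31 33 29
f 30 36 32
f 34 30 33
f 34 36 30
f 32 36 31
f 35 33 31
f 31 36 35
f 35 34 33
f 36 34 35
f 38 40 37
f 41 38 37
f 37 40 39
f 39 41 37
f 38 44 40
f 42 38 41
f 42 44 38
f 40 44 39
f 43 41 39
f 39 44 43
f 43 42 41
f 44 42 43



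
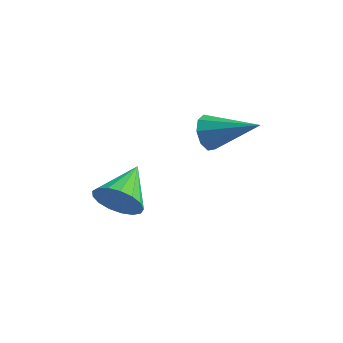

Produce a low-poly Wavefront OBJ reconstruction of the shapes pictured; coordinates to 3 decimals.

v 0.912 -1.636 2.503
v 1.208 -1.269 1.869
v 2.848 -1.544 3.457
v 1.017 -0.906 2.22
v 0.777 -0.884 2.704
v 0.601 -1.214 3.094
v 0.57 -1.742 3.207
v 0.699 -2.22 2.991
v 0.928 -2.425 2.546
v 1.15 -2.26 2.081
v 1.26 -1.804 1.814
v -2.211 -2.656 -1.645
v -1.728 -2.395 -2.528
v -2.149 -0.844 -1.075
v -2.211 -2.343 -2.637
v -2.694 -2.364 -2.519
v -3.067 -2.451 -2.201
v -3.243 -2.585 -1.755
v -3.184 -2.735 -1.284
v -2.901 -2.867 -0.896
v -2.461 -2.951 -0.68
v -1.963 -2.967 -0.684
v -1.523 -2.911 -0.909
v -1.24 -2.797 -1.302
v -1.18 -2.651 -1.774
v -1.356 -2.506 -2.217
f 2 1 4
f 2 4 3
f 4 1 5
f 4 5 3
f 5 1 6
f 5 6 3
f 6 1 7
f 6 7 3
f 7 1 8
f 7 8 3
f 8 1 9
f 8 9 3
f 9 1 10
f 9 10 3
f 10 1 11
f 10 11 3
f 11 1 2
f 11 2 3
f 13 12 15
f 13 15 14
f 15 12 16
f 15 16 14
f 16 12 17
f 16 17 14
f 17 12 18
f 17 18 14
f 18 12 19
f 18 19 14
f 19 12 20
f 19 20 14
f 20 12 21
f 20 21 14
f 21 12 22
f 21 22 14
f 22 12 23
f 22 23 14
f 23 12 24
f 23 24 14
f 24 12 25
f 24 25 14
f 25 12 26
f 25 26 14
f 26 12 13
f 26 13 14



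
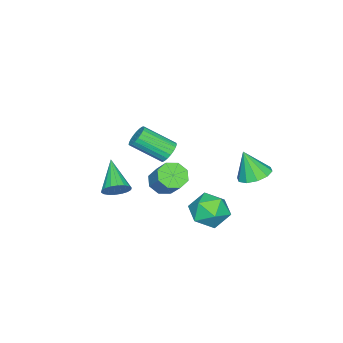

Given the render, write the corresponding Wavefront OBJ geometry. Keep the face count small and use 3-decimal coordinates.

v -2.074 3.685 -0.388
v -1.244 3.172 -0.65
v -1.966 3.015 1.268
v -1.066 3.73 -0.435
v -1.273 4.272 -0.203
v -1.785 4.589 -0.041
v -2.408 4.561 -0.012
v -2.903 4.198 -0.127
v -3.082 3.64 -0.341
v -2.875 3.099 -0.573
v -2.362 2.782 -0.735
v -1.739 2.81 -0.764
v 2.735 0.877 1.064
v 3.46 0.995 0.599
v 4.051 1.901 1.751
v 3.325 1.783 2.216
v 2.998 1.457 0.472
v 3.589 2.364 1.624
v 2.382 1.579 0.692
v 2.973 2.486 1.843
v 1.972 1.29 1.13
v 2.563 2.197 2.281
v 2.009 0.759 1.529
v 2.6 1.665 2.681
v 2.471 0.296 1.656
v 3.062 1.203 2.808
v 3.087 0.174 1.437
v 3.678 1.081 2.588
v 3.497 0.463 0.999
v 4.088 1.37 2.15
v 1.878 -2.553 -1.436
v 2.42 -2.559 -0.807
v 0.482 -3.747 -0.244
v 2.219 -2.256 -0.74
v 1.95 -2.013 -0.81
v 1.667 -1.876 -1.005
v 1.426 -1.874 -1.285
v 1.275 -2.006 -1.595
v 1.243 -2.246 -1.873
v 1.337 -2.548 -2.065
v 1.538 -2.85 -2.132
v 1.806 -3.094 -2.062
v 2.089 -3.23 -1.867
v 2.33 -3.233 -1.587
v 2.482 -3.101 -1.277
v 2.514 -2.86 -0.999
v 2.304 3.673 -1.874
v 2.891 2.8 -1.257
v 0.689 3.36 -0.783
v 1.276 2.487 -0.166
v 1.602 3.654 -0.03
v 2.6 3.848 -0.704
v 0.98 2.312 -1.336
v 1.978 2.506 -2.01
v 2.072 1.959 -0.924
v 2.457 2.789 -0.117
v 1.123 3.371 -1.923
v 1.508 4.201 -1.116
v -3.037 -2.171 -1.231
v -2.347 -1.854 -1.205
v -1.632 -3.511 0.018
v -2.323 -3.829 -0.009
v -2.488 -1.728 -0.951
v -1.773 -3.385 0.271
v -2.723 -1.678 -0.746
v -2.008 -3.335 0.476
v -3.013 -1.714 -0.625
v -2.298 -3.371 0.597
v -3.307 -1.828 -0.609
v -2.592 -3.486 0.614
v -3.554 -2.002 -0.7
v -2.839 -3.66 0.522
v -3.712 -2.206 -0.883
v -2.997 -3.863 0.339
v -3.754 -2.403 -1.127
v -3.039 -4.06 0.096
v -3.671 -2.56 -1.388
v -2.956 -4.218 -0.165
v -3.479 -2.65 -1.622
v -2.764 -4.308 -0.4
v -3.211 -2.658 -1.789
v -2.496 -4.315 -0.566
v -2.913 -2.581 -1.859
v -2.198 -4.238 -0.637
v -2.636 -2.433 -1.821
v -1.921 -4.09 -0.598
v -2.428 -2.24 -1.681
v -1.714 -3.897 -0.458
v -2.326 -2.035 -1.463
v -1.612 -3.693 -0.24
f 2 1 4
f 2 4 3
f 4 1 5
f 4 5 3
f 5 1 6
f 5 6 3
f 6 1 7
f 6 7 3
f 7 1 8
f 7 8 3
f 8 1 9
f 8 9 3
f 9 1 10
f 9 10 3
f 10 1 11
f 10 11 3
f 11 1 12
f 11 12 3
f 12 1 2
f 12 2 3
f 14 13 17
f 14 17 15
f 15 17 18
f 15 18 16
f 17 13 19
f 17 19 18
f 18 19 20
f 18 20 16
f 19 13 21
f 19 21 20
f 20 21 22
f 20 22 16
f 21 13 23
f 21 23 22
f 22 23 24
f 22 24 16
f 23 13 25
f 23 25 24
f 24 25 26
f 24 26 16
f 25 13 27
f 25 27 26
f 26 27 28
f 26 28 16
f 27 13 29
f 27 29 28
f 28 29 30
f 28 30 16
f 29 13 14
f 29 14 30
f 30 14 15
f 30 15 16
f 32 31 34
f 32 34 33
f 34 31 35
f 34 35 33
f 35 31 36
f 35 36 33
f 36 31 37
f 36 37 33
f 37 31 38
f 37 38 33
f 38 31 39
f 38 39 33
f 39 31 40
f 39 40 33
f 40 31 41
f 40 41 33
f 41 31 42
f 41 42 33
f 42 31 43
f 42 43 33
f 43 31 44
f 43 44 33
f 44 31 45
f 44 45 33
f 45 31 46
f 45 46 33
f 46 31 32
f 46 32 33
f 47 58 52
f 47 52 48
f 47 48 54
f 47 54 57
f 47 57 58
f 48 52 56
f 52 58 51
f 58 57 49
f 57 54 53
f 54 48 55
f 50 56 51
f 50 51 49
f 50 49 53
f 50 53 55
f 50 55 56
f 51 56 52
f 49 51 58
f 53 49 57
f 55 53 54
f 56 55 48
f 60 59 63
f 60 63 61
f 61 63 64
f 61 64 62
f 63 59 65
f 63 65 64
f 64 65 66
f 64 66 62
f 65 59 67
f 65 67 66
f 66 67 68
f 66 68 62
f 67 59 69
f 67 69 68
f 68 69 70
f 68 70 62
f 69 59 71
f 69 71 70
f 70 71 72
f 70 72 62
f 71 59 73
f 71 73 72
f 72 73 74
f 72 74 62
f 73 59 75
f 73 75 74
f 74 75 76
f 74 76 62
f 75 59 77
f 75 77 76
f 76 77 78
f 76 78 62
f 77 59 79
f 77 79 78
f 78 79 80
f 78 80 62
f 79 59 81
f 79 81 80
f 80 81 82
f 80 82 62
f 81 59 83
f 81 83 82
f 82 83 84
f 82 84 62
f 83 59 85
f 83 85 84
f 84 85 86
f 84 86 62
f 85 59 87
f 85 87 86
f 86 87 88
f 86 88 62
f 87 59 89
f 87 89 88
f 88 89 90
f 88 90 62
f 89 59 60
f 89 60 90
f 90 60 61
f 90 61 62

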